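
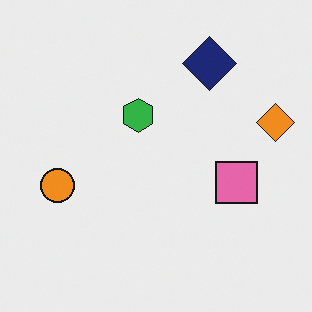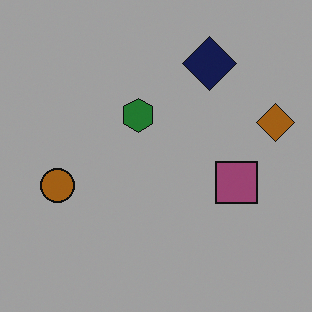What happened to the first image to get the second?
The second image is the first darkened a lot.

Every pixel — background and shapes alike — is uniformly darkened.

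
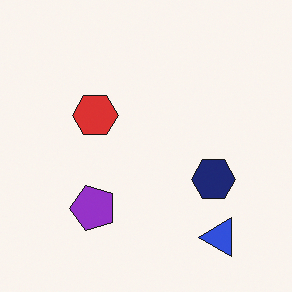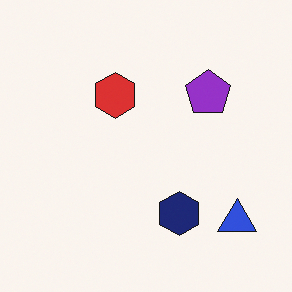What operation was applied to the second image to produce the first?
The transformation is: transposed (reflected across the top-left ↔ bottom-right diagonal).

Shapes have swapped their row and column positions — what was in the top-right is now in the bottom-left — a diagonal reflection.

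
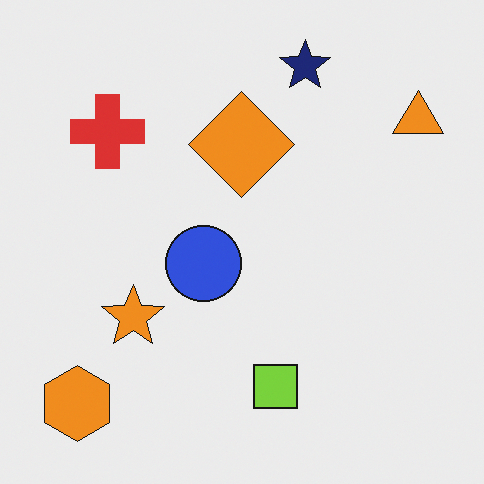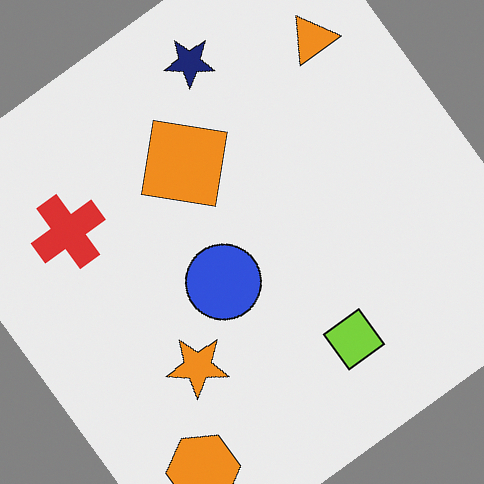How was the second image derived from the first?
Rotated counter-clockwise by a large amount — several tens of degrees.

Every shape is tilted by the same angle and the image corners show triangular fill wedges — a whole-image rotation by a non-right angle.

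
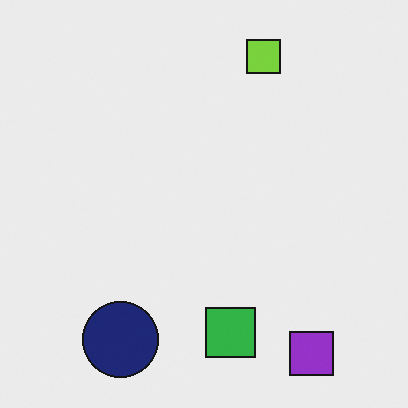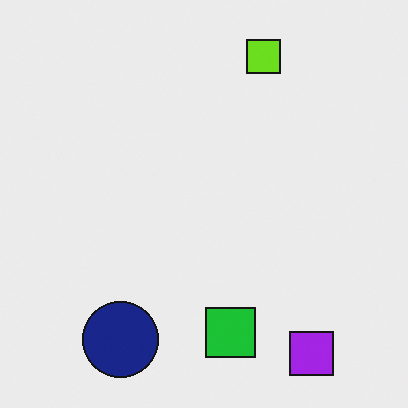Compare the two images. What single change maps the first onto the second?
The image was slightly oversaturated.

All colors are more vivid — a global saturation change.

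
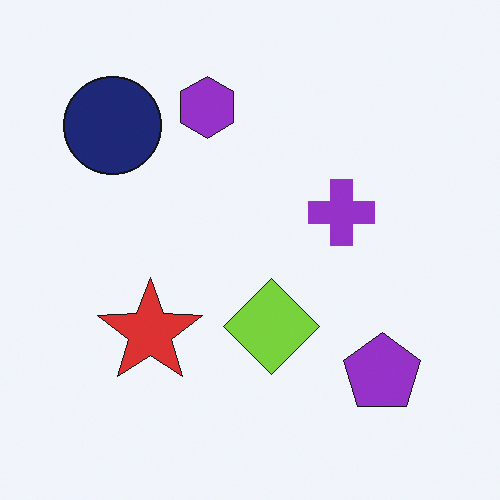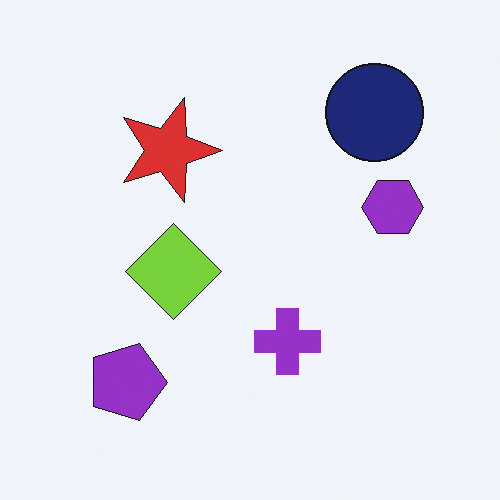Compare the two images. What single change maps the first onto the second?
The image was rotated 90° clockwise.

The navy circle sits in the top-left of the first image and the top-right of the second — consistent with a whole-image 90° clockwise rotation.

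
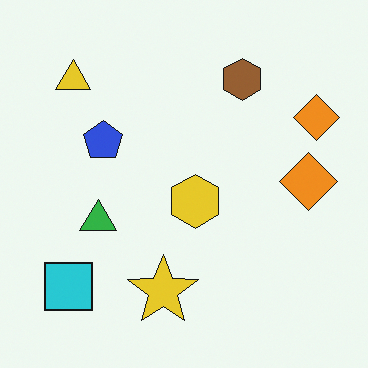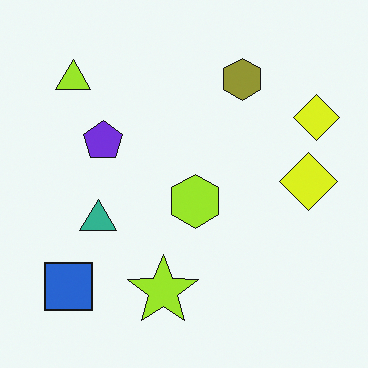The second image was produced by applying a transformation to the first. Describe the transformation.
It was hue-shifted slightly.

Every shape's color has rotated by the same amount around the hue wheel — a uniform hue shift.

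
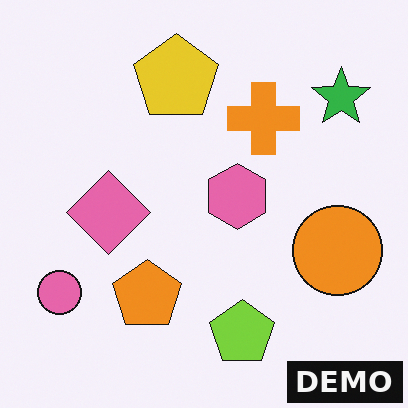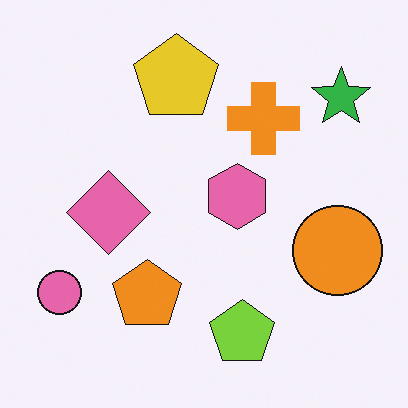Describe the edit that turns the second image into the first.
The transformation is: watermarked with the text "DEMO" in the lower-right corner.

A dark label reading "DEMO" appears in the lower-right corner.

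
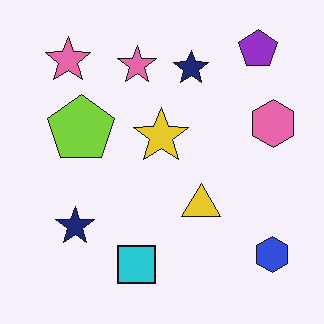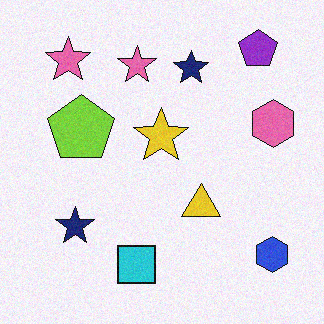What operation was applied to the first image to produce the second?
Degraded with subtle gaussian noise.

Random speckle covers the whole image, including the flat background.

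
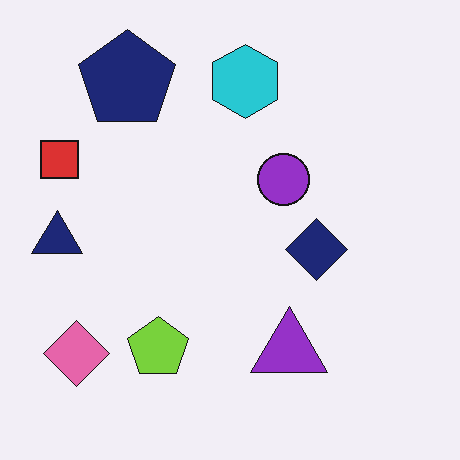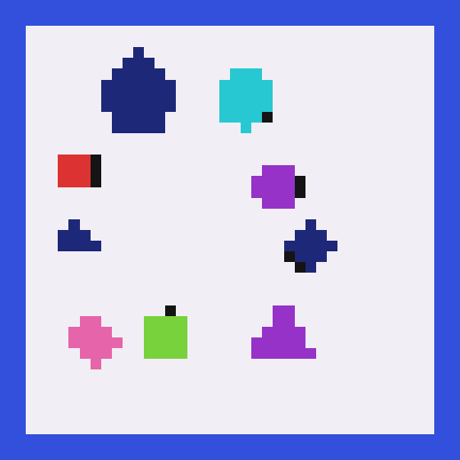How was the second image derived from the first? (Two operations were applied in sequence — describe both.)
The second image is the first coarsely pixelated, then framed with a blue border.

Shapes are reduced to large square blocks; fine edges and outlines are lost — a downscale-then-upscale (mosaic) effect. A solid blue frame runs around the edge of the second image, with the content slightly shrunk inside it.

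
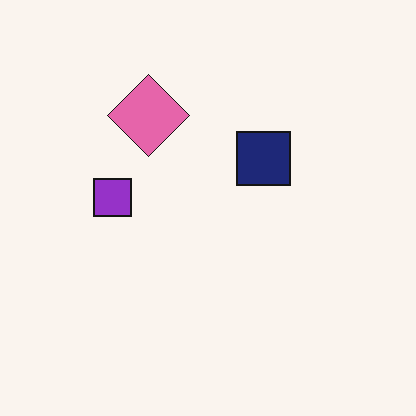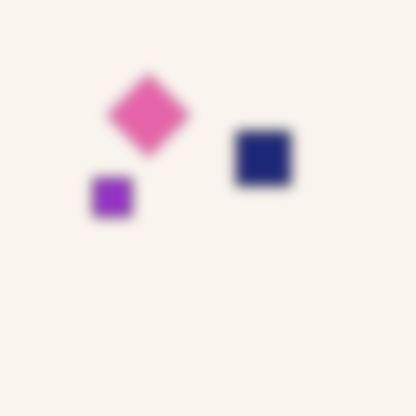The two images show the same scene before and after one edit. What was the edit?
The image was heavily blurred.

Shape edges and outlines are uniformly softened across the whole image.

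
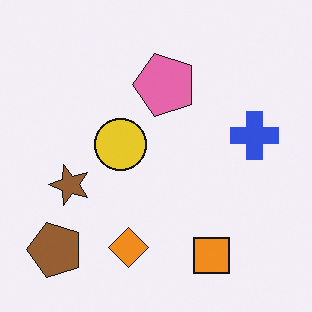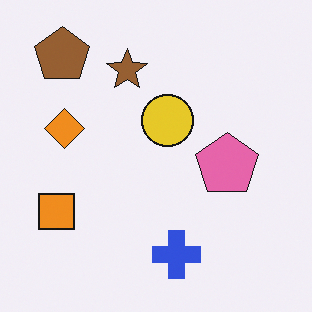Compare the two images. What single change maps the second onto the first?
The image was rotated 90° counter-clockwise.

The brown pentagon sits in the top-left of the second image and the bottom-left of the first — consistent with a whole-image 90° counter-clockwise rotation.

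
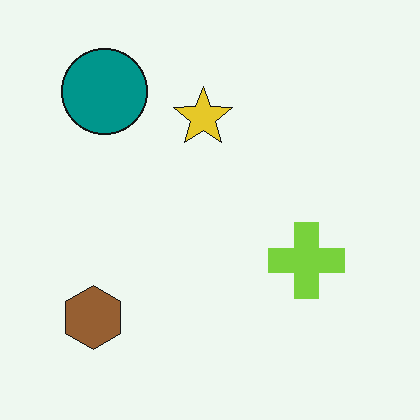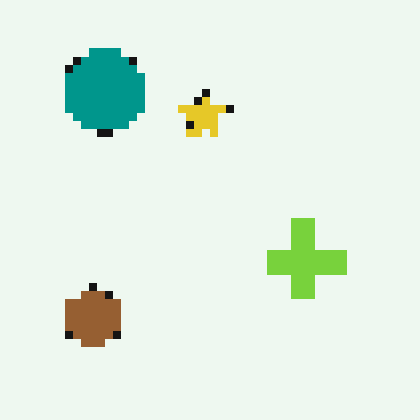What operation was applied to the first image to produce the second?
Pixelated into visible square blocks.

Shapes are reduced to large square blocks; fine edges and outlines are lost — a downscale-then-upscale (mosaic) effect.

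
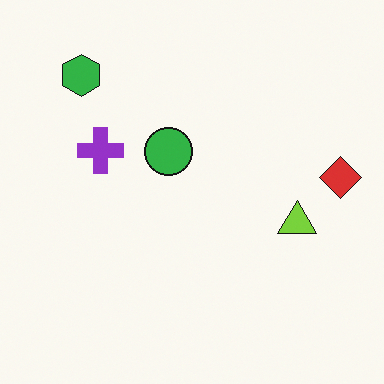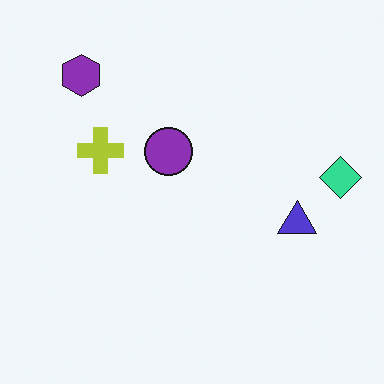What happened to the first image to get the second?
The transformation is: hue-shifted noticeably.

Every shape's color has rotated by the same amount around the hue wheel — a uniform hue shift.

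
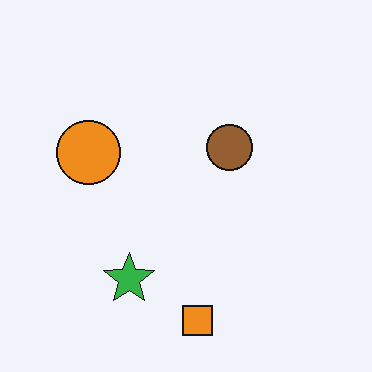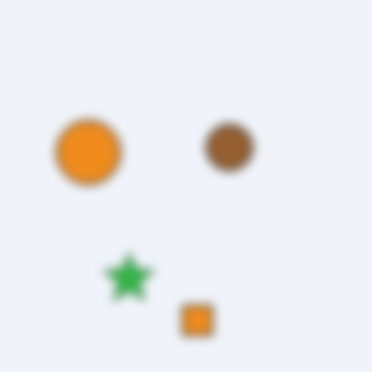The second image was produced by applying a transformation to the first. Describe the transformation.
It was heavily blurred.

Shape edges and outlines are uniformly softened across the whole image.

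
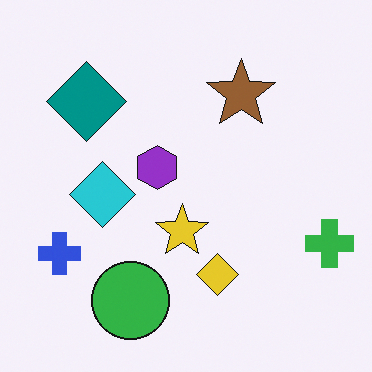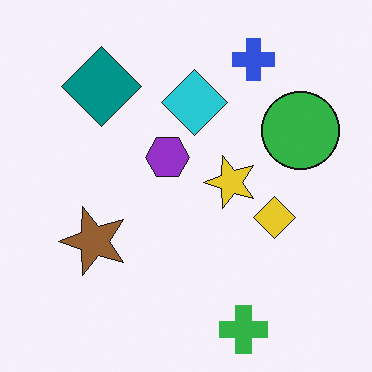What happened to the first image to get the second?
The image was transposed (reflected across the top-left ↔ bottom-right diagonal).

Shapes have swapped their row and column positions — what was in the top-right is now in the bottom-left — a diagonal reflection.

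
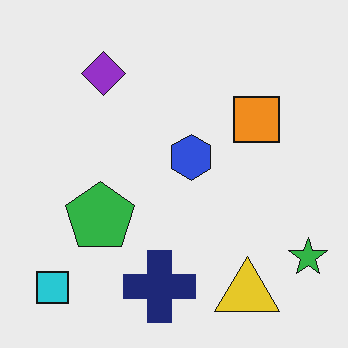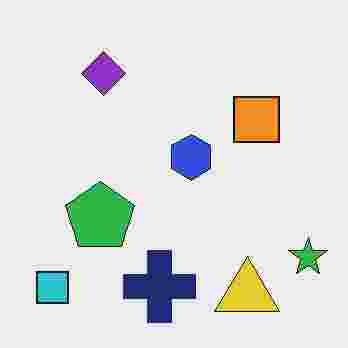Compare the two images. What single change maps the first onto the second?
The transformation is: degraded with heavy JPEG compression.

Blocky 8×8 compression artifacts appear around shape edges and the flat background shows ringing — characteristic JPEG degradation.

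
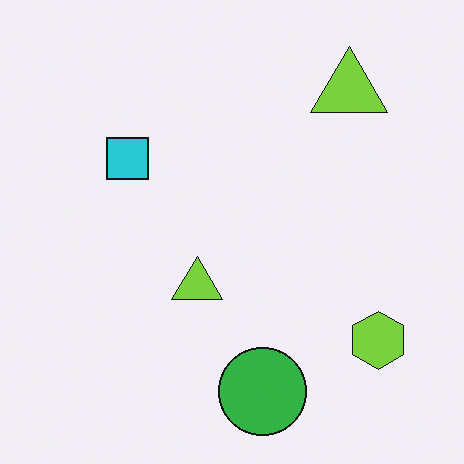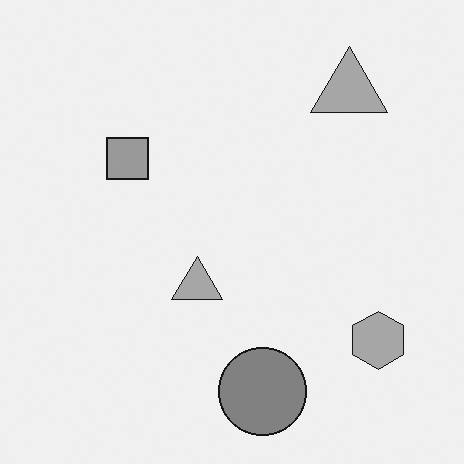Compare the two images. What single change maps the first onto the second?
It was converted to grayscale.

All color is removed — every shape is now a shade of grey.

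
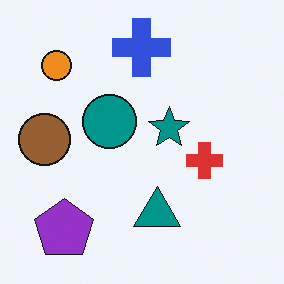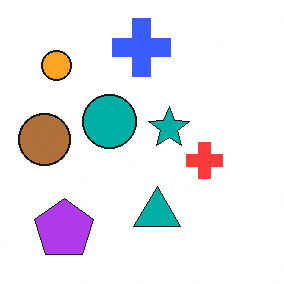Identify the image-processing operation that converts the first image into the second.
This is the original image slightly brightened.

Every pixel — background and shapes alike — is uniformly brightened.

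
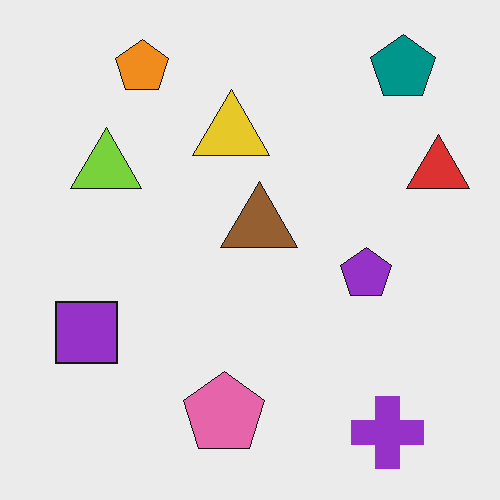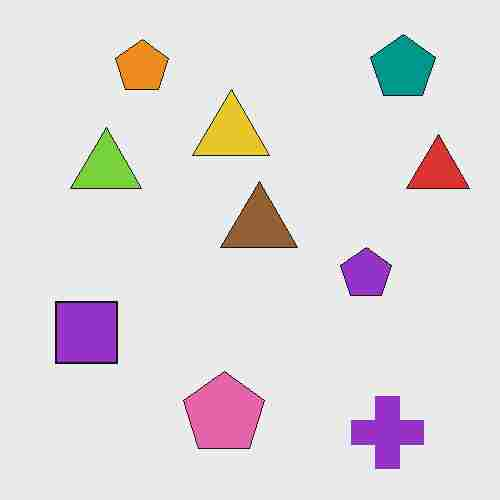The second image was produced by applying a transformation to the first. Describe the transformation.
Heavily JPEG-compressed with obvious blocking artifacts.

Blocky 8×8 compression artifacts appear around shape edges and the flat background shows ringing — characteristic JPEG degradation.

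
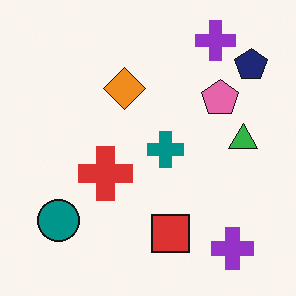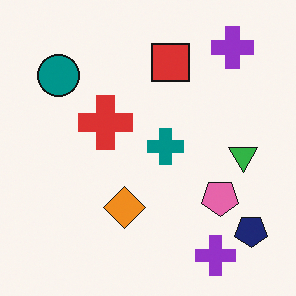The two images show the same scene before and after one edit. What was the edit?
It was flipped vertically (top ↔ bottom).

The red square is in the bottom of the first image and the top of the second — shapes on opposite sides of the horizontal midline have swapped in a mirror flip.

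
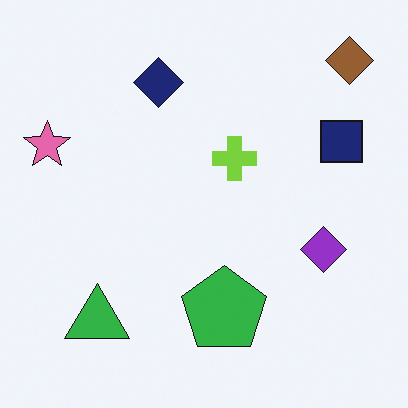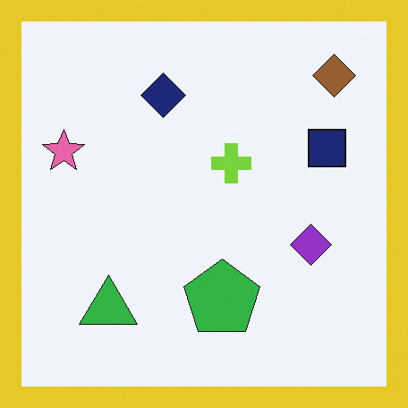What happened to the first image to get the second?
This is the original image framed with a yellow border.

A solid yellow frame runs around the edge of the second image, with the content slightly shrunk inside it.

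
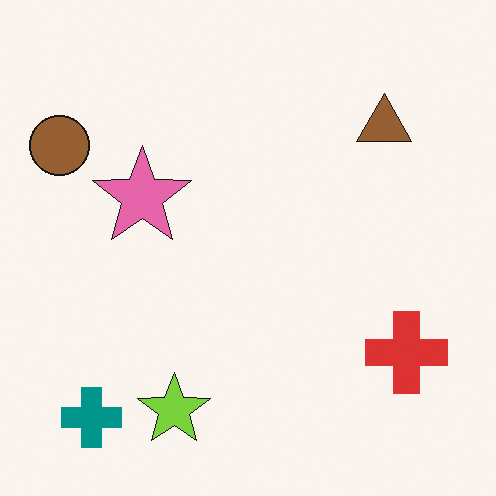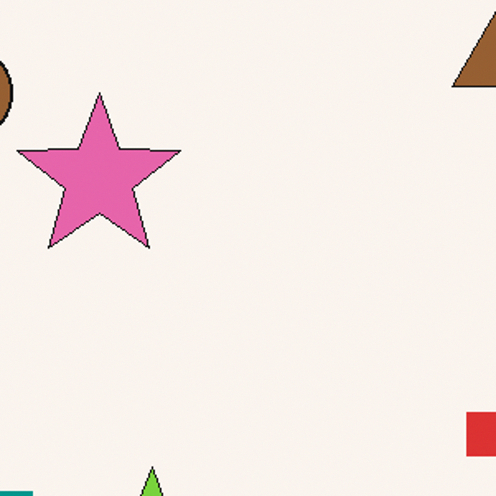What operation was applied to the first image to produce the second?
Cropped tightly and scaled back up.

The visible shapes are larger and the field of view is narrower; shapes near the original edges may be partly or wholly outside the frame — a crop-and-rescale.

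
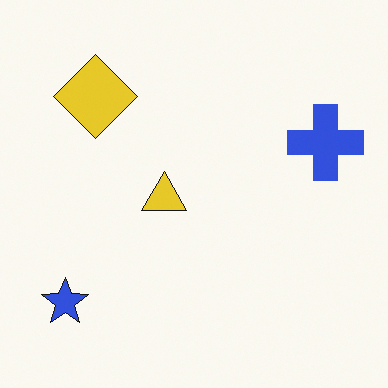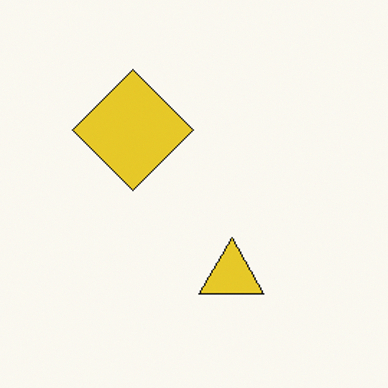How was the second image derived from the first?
The transformation is: cropped slightly and scaled back up.

The visible shapes are larger and the field of view is narrower; shapes near the original edges may be partly or wholly outside the frame — a crop-and-rescale.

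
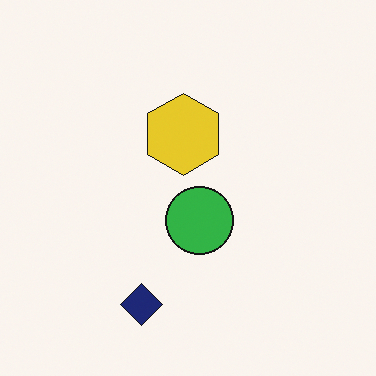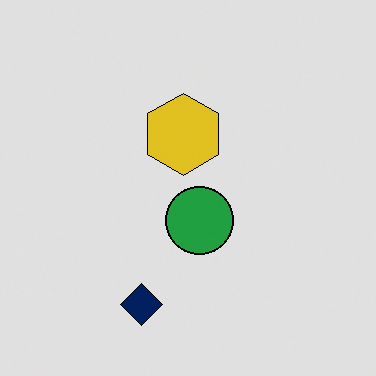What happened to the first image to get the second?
The image was moderately posterized.

Each flat color has snapped to a coarser quantized level — most visibly, the near-white background has dropped to a flat grey.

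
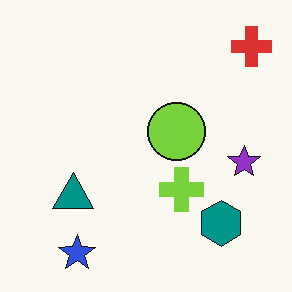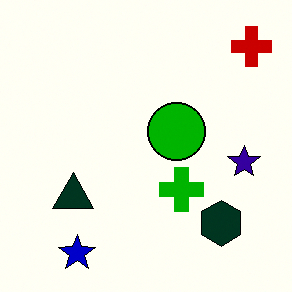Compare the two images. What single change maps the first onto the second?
Given much higher contrast.

Tones are pushed away from mid-grey across the whole image — a global contrast change.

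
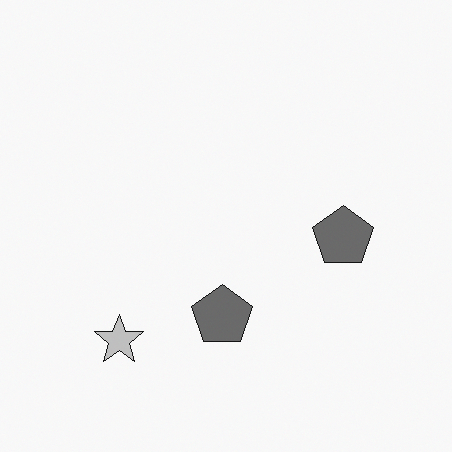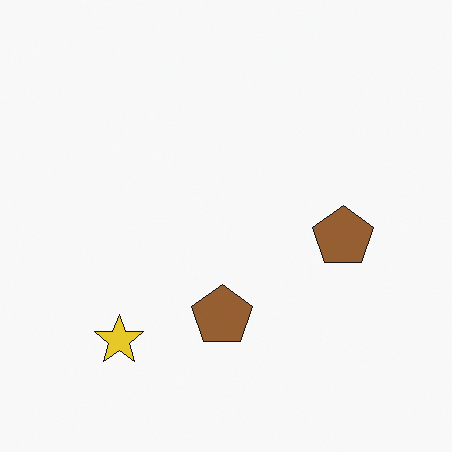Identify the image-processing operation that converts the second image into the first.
This is the original image converted to grayscale.

All color is removed — every shape is now a shade of grey.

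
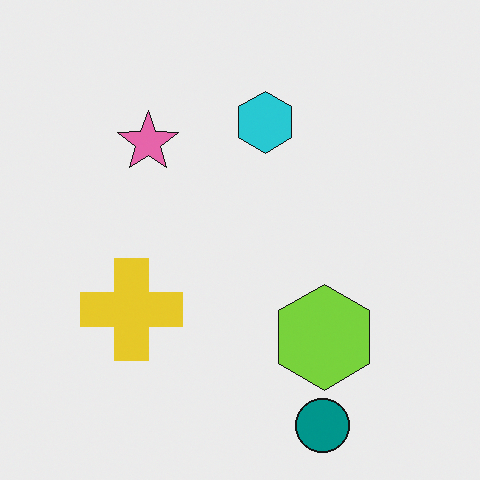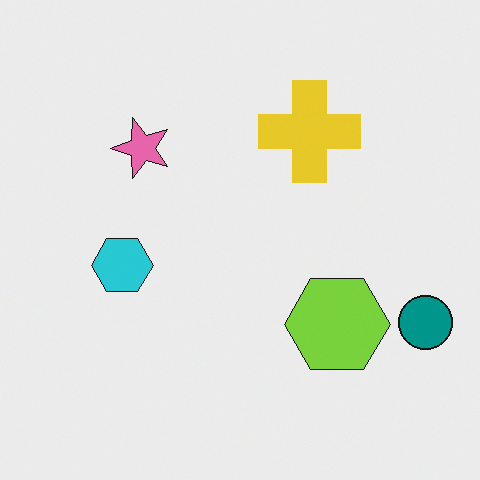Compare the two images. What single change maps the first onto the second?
The second image is the first transposed (reflected across the top-left ↔ bottom-right diagonal).

Shapes have swapped their row and column positions — what was in the top-right is now in the bottom-left — a diagonal reflection.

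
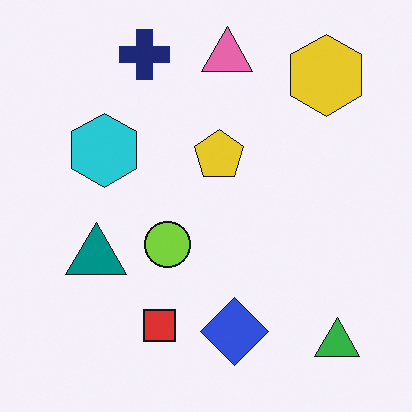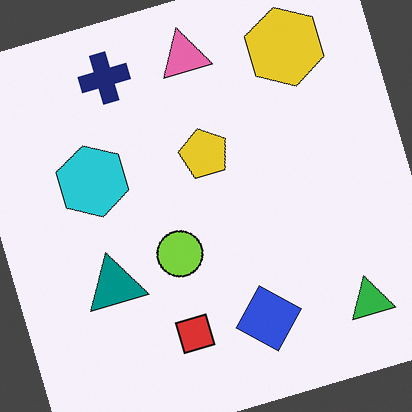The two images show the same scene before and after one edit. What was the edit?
The transformation is: rotated counter-clockwise by a clearly visible amount.

Every shape is tilted by the same angle and the image corners show triangular fill wedges — a whole-image rotation by a non-right angle.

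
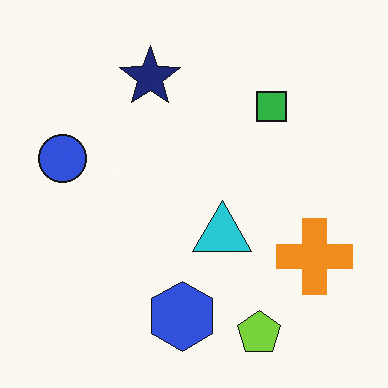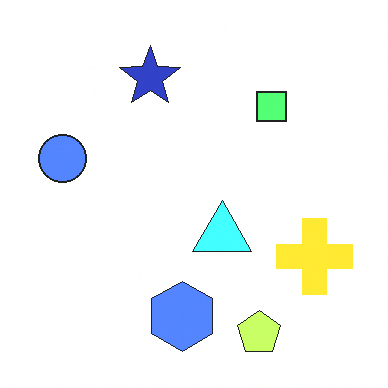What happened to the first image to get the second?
This is the original image noticeably brightened.

Every pixel — background and shapes alike — is uniformly brightened.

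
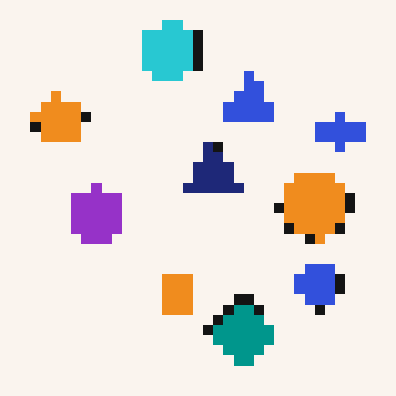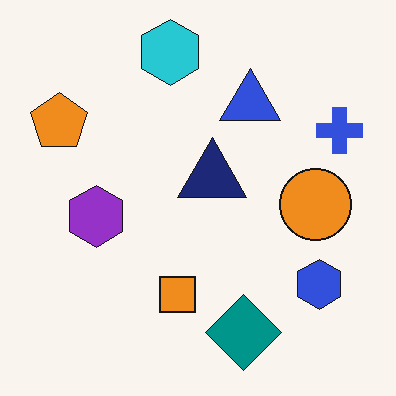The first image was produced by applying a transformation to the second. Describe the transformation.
The image was coarsely pixelated.

Shapes are reduced to large square blocks; fine edges and outlines are lost — a downscale-then-upscale (mosaic) effect.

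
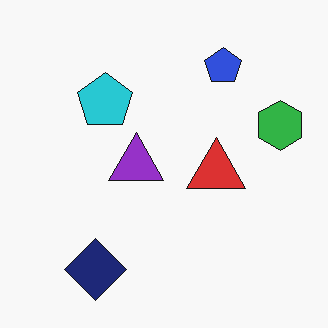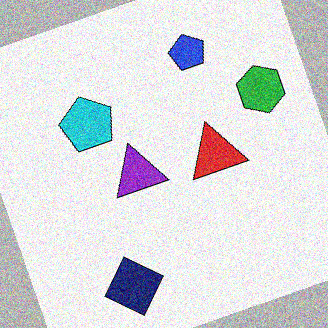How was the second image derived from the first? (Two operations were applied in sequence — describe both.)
Rotated counter-clockwise by a moderate amount, then degraded with moderate additive noise.

Every shape is tilted by the same angle and the image corners show triangular fill wedges — a whole-image rotation by a non-right angle. Random speckle covers the whole image, including the flat background.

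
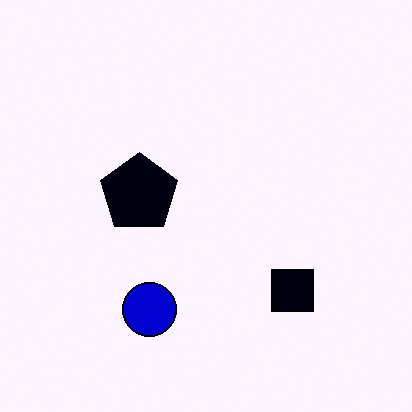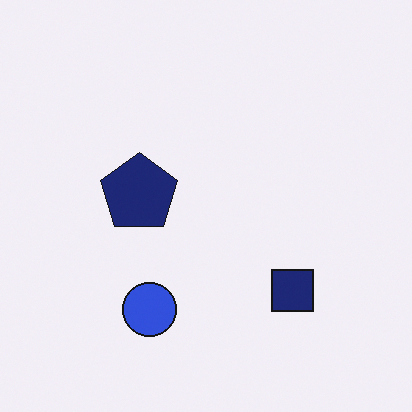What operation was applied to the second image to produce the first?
The transformation is: boosted in contrast.

Tones are pushed away from mid-grey across the whole image — a global contrast change.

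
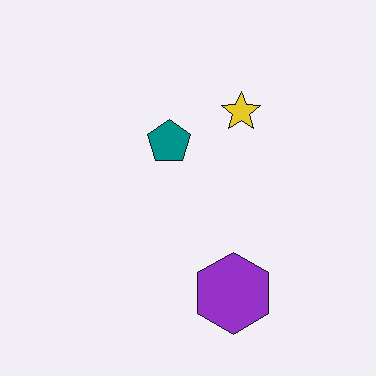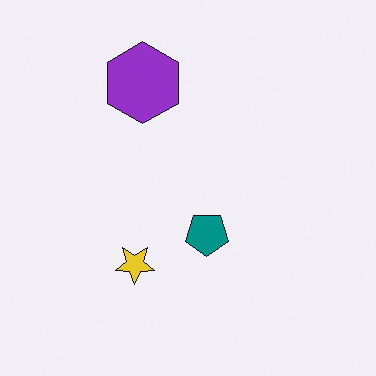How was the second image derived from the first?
The image was rotated 180°.

The purple hexagon sits in the bottom of the first image and the top of the second — consistent with a whole-image 180° rotation.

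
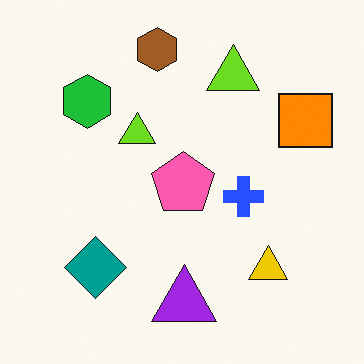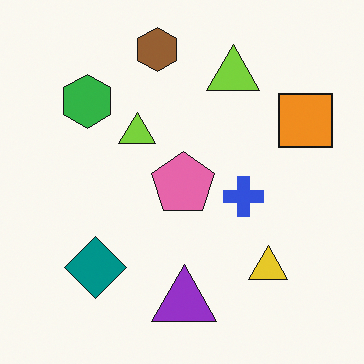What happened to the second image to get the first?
Slightly oversaturated.

All colors are more vivid — a global saturation change.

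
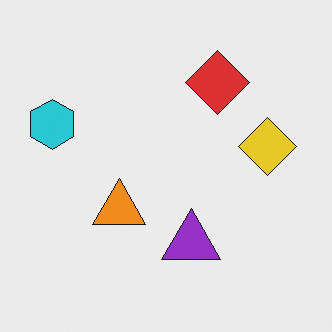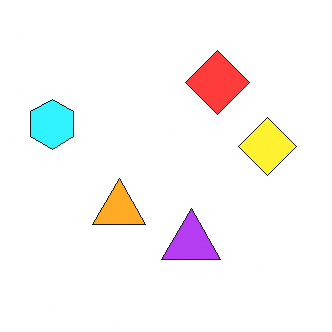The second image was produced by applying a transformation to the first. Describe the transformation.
Slightly brightened.

Every pixel — background and shapes alike — is uniformly brightened.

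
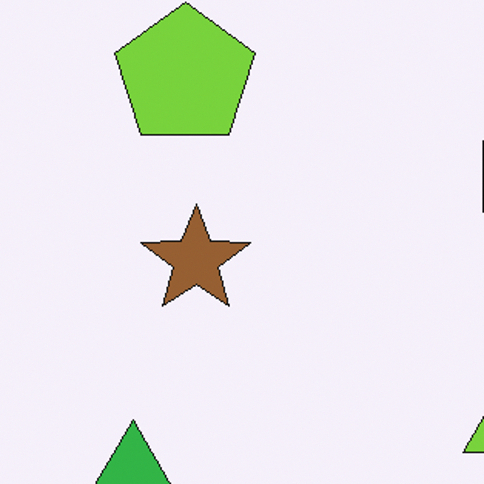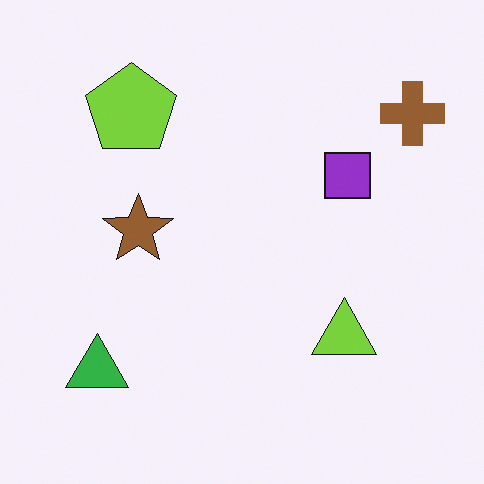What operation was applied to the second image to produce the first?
The first image is the second cropped slightly and scaled back up.

The visible shapes are larger and the field of view is narrower; shapes near the original edges may be partly or wholly outside the frame — a crop-and-rescale.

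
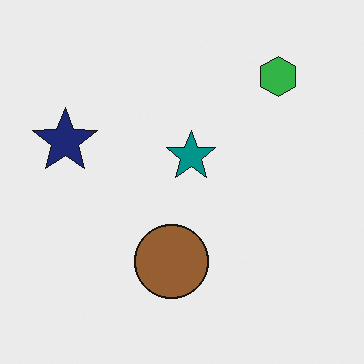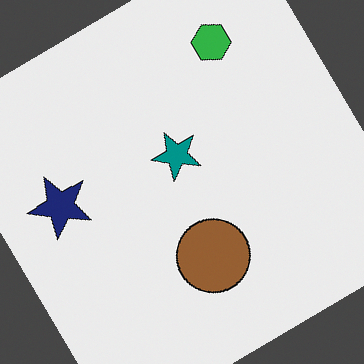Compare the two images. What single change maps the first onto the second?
The second image is the first rotated counter-clockwise by a large amount — several tens of degrees.

Every shape is tilted by the same angle and the image corners show triangular fill wedges — a whole-image rotation by a non-right angle.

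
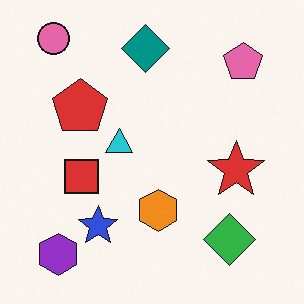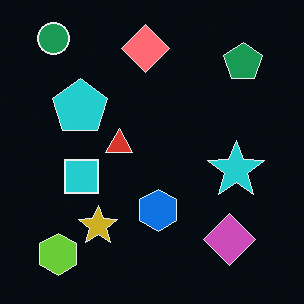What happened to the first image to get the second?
The transformation is: color-inverted (negative).

The light background has become dark and every shape's color is its complement — a photographic negative.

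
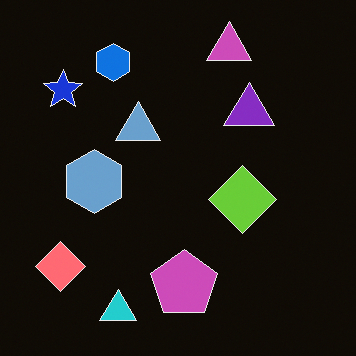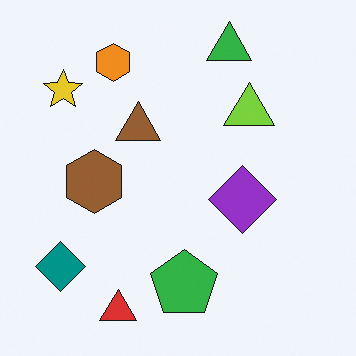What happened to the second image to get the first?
This is the original image color-inverted (negative).

The light background has become dark and every shape's color is its complement — a photographic negative.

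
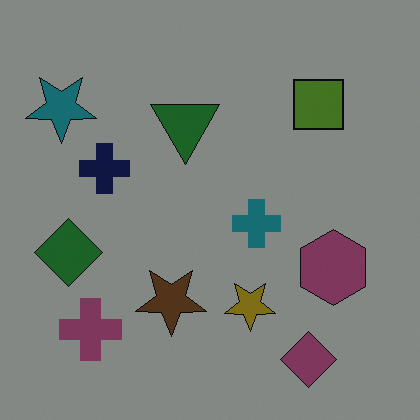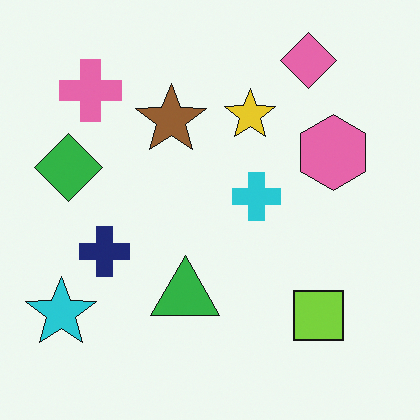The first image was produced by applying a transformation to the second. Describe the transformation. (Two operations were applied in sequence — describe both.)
Flipped vertically (top ↔ bottom), then darkened a lot.

The pink diamond is in the top-right of the second image and the bottom-right of the first — shapes on opposite sides of the horizontal midline have swapped in a mirror flip. Every pixel — background and shapes alike — is uniformly darkened.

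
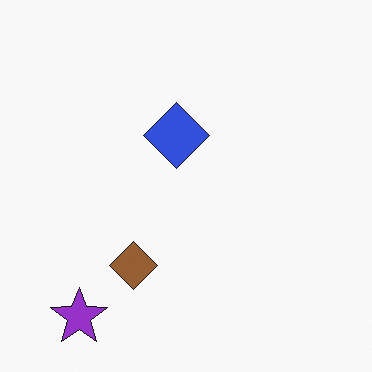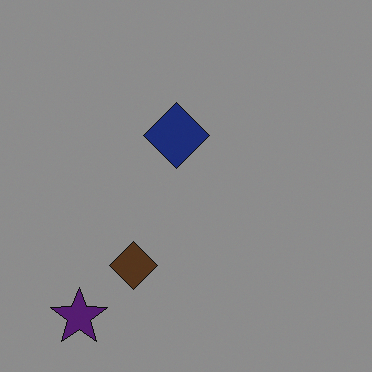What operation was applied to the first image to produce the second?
Substantially darkened.

Every pixel — background and shapes alike — is uniformly darkened.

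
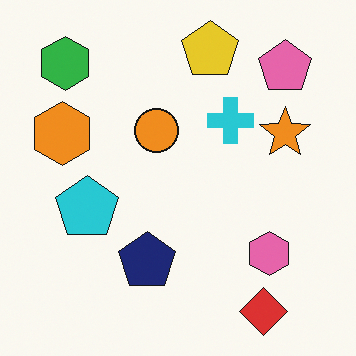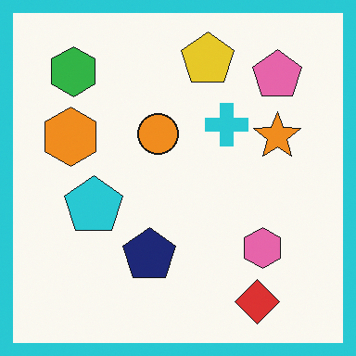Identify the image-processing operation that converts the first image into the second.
The image was framed with a cyan border.

A solid cyan frame runs around the edge of the second image, with the content slightly shrunk inside it.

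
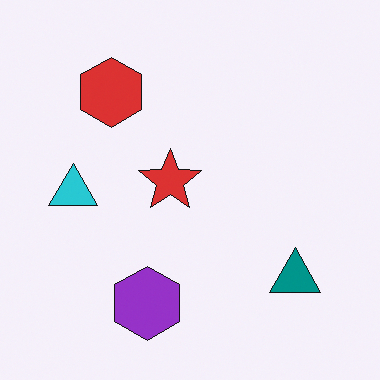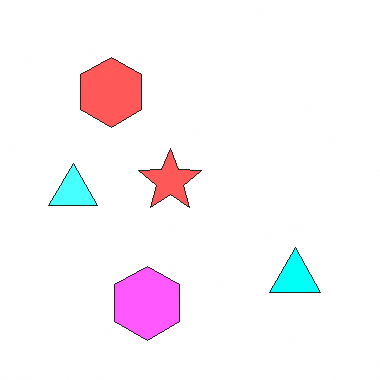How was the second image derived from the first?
Brightened a lot.

Every pixel — background and shapes alike — is uniformly brightened.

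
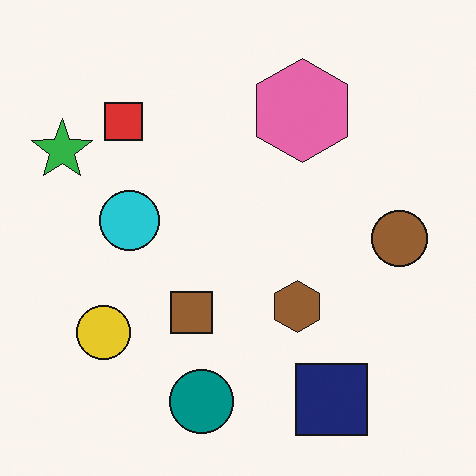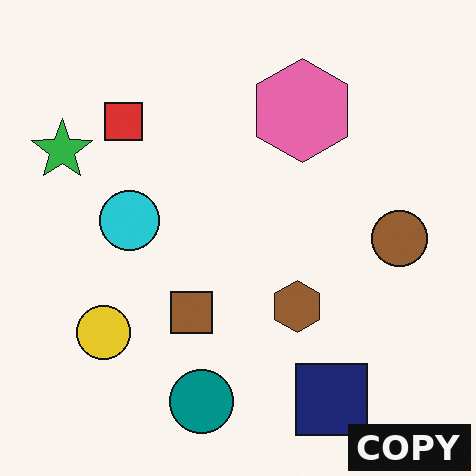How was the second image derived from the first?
Watermarked with the text "COPY" in the lower-right corner.

A dark label reading "COPY" appears in the lower-right corner.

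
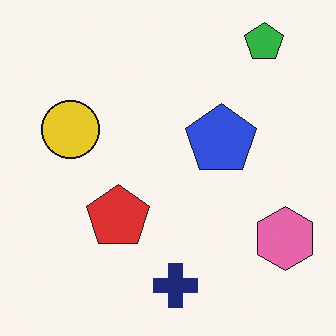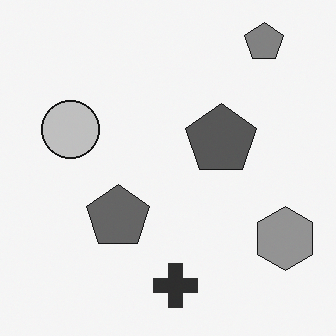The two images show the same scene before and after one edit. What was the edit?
It was converted to grayscale.

All color is removed — every shape is now a shade of grey.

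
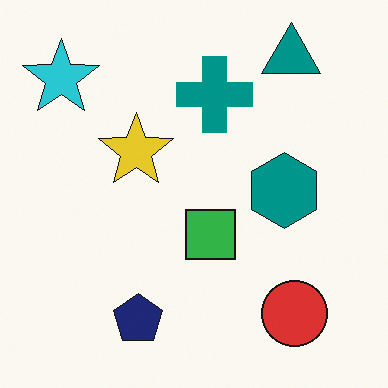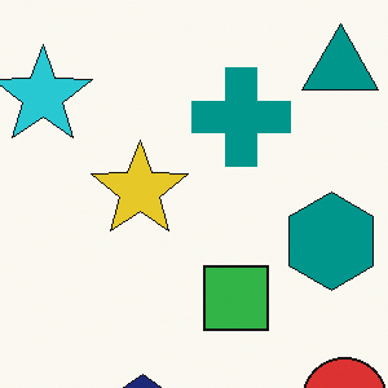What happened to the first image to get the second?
This is the original image cropped to a modestly smaller region and rescaled.

The visible shapes are larger and the field of view is narrower; shapes near the original edges may be partly or wholly outside the frame — a crop-and-rescale.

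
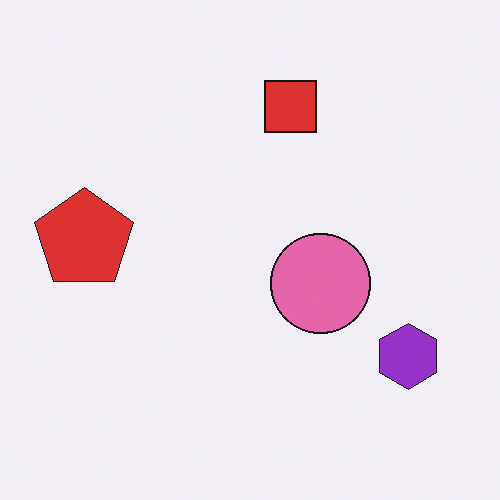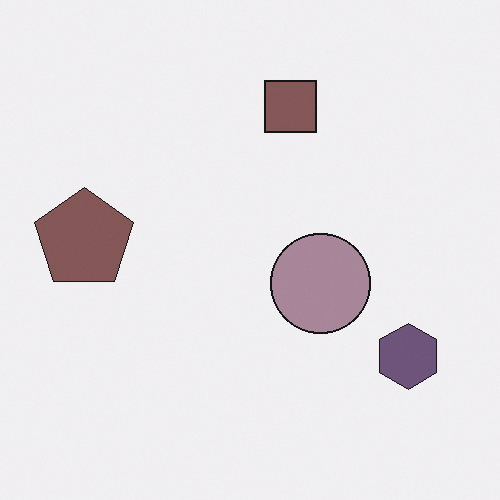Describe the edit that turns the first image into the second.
The transformation is: made much more muted (saturation change).

All colors are more muted and greyish — a global saturation change.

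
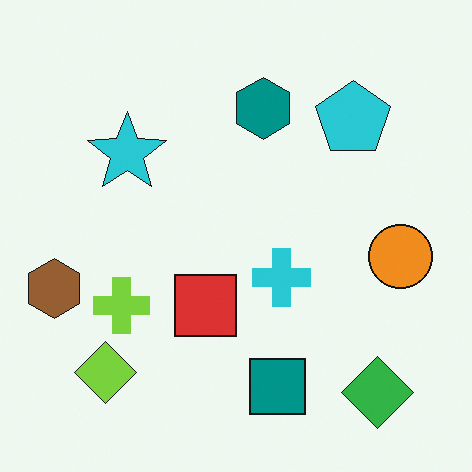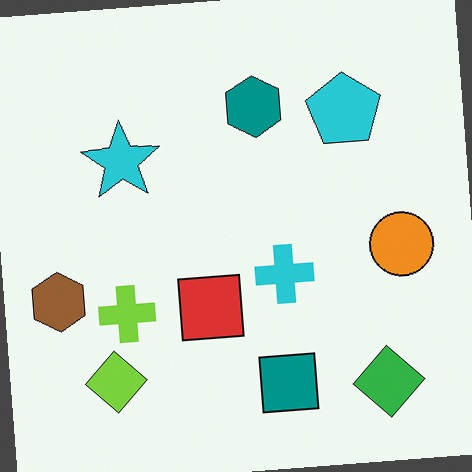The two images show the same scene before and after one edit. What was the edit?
The transformation is: rotated counter-clockwise by a slight angle.

Every shape is tilted by the same angle and the image corners show triangular fill wedges — a whole-image rotation by a non-right angle.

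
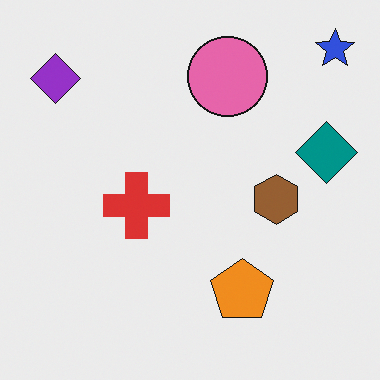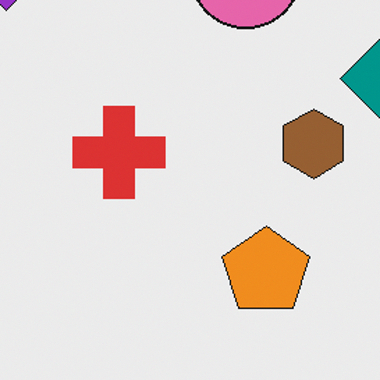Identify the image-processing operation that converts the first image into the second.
The image was cropped slightly and scaled back up.

The visible shapes are larger and the field of view is narrower; shapes near the original edges may be partly or wholly outside the frame — a crop-and-rescale.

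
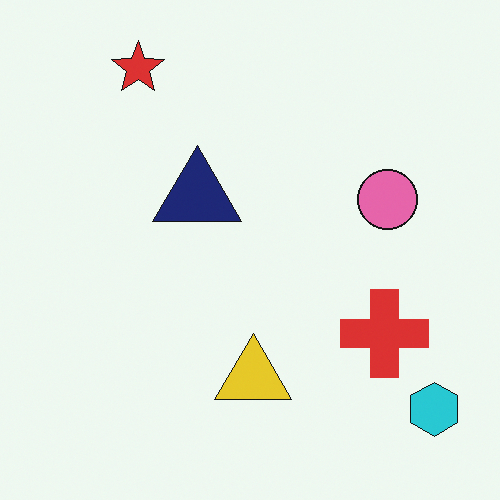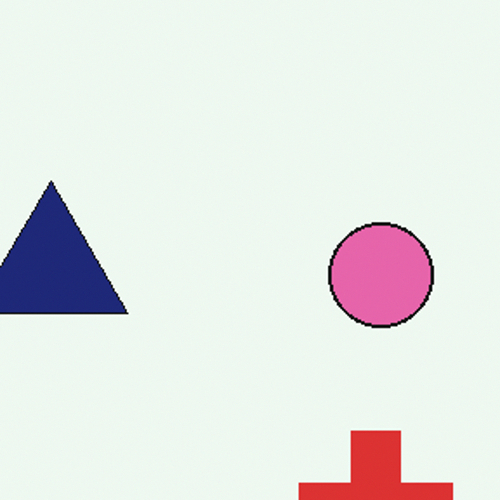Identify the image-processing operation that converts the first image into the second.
It was cropped to a noticeably smaller region and rescaled.

The visible shapes are larger and the field of view is narrower; shapes near the original edges may be partly or wholly outside the frame — a crop-and-rescale.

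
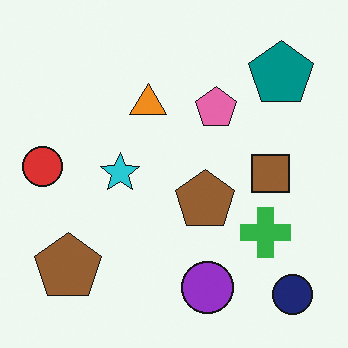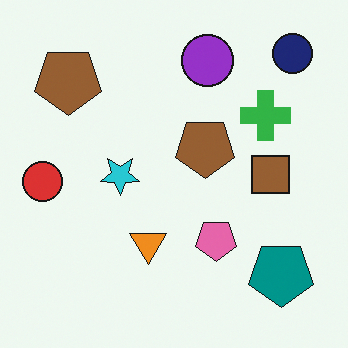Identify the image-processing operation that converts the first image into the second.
The transformation is: flipped vertically (top ↔ bottom).

The navy circle is in the bottom-right of the first image and the top-right of the second — shapes on opposite sides of the horizontal midline have swapped in a mirror flip.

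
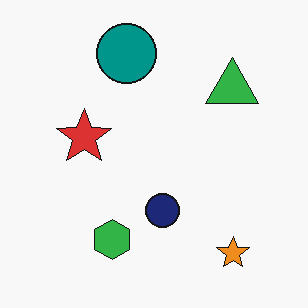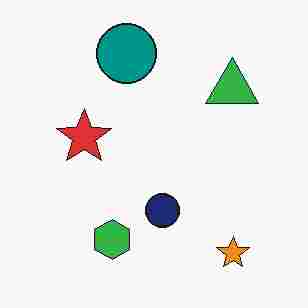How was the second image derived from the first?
The second image is the first degraded with heavy JPEG compression.

Blocky 8×8 compression artifacts appear around shape edges and the flat background shows ringing — characteristic JPEG degradation.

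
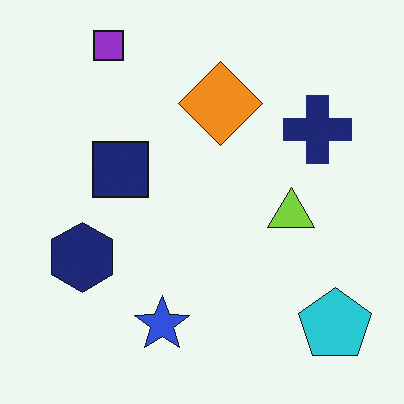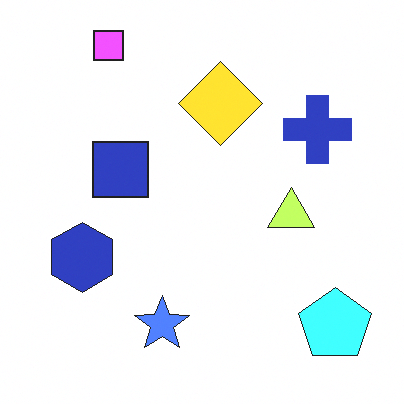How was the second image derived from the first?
The second image is the first brightened a lot.

Every pixel — background and shapes alike — is uniformly brightened.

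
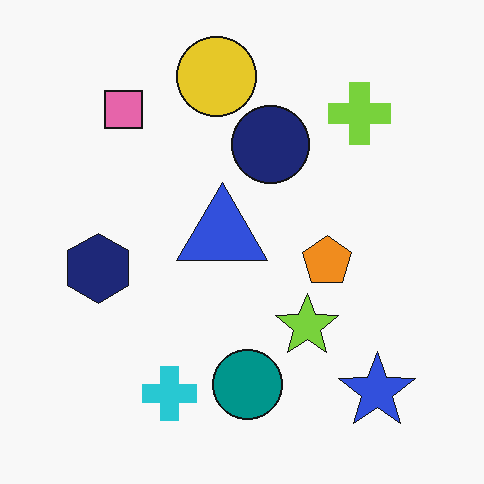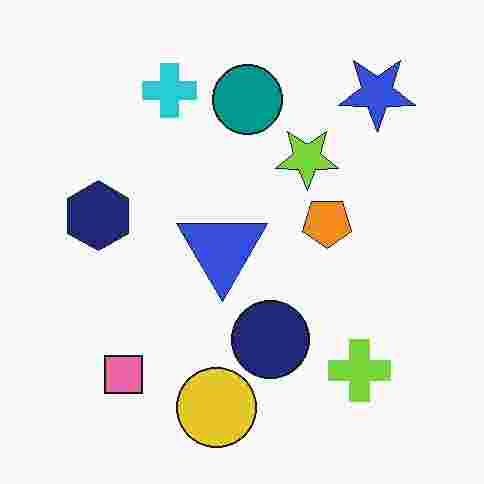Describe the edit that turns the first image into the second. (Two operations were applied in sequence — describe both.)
The image was flipped vertically (top ↔ bottom), then heavily JPEG-compressed with obvious blocking artifacts.

The yellow circle is in the top of the first image and the bottom of the second — shapes on opposite sides of the horizontal midline have swapped in a mirror flip. Blocky 8×8 compression artifacts appear around shape edges and the flat background shows ringing — characteristic JPEG degradation.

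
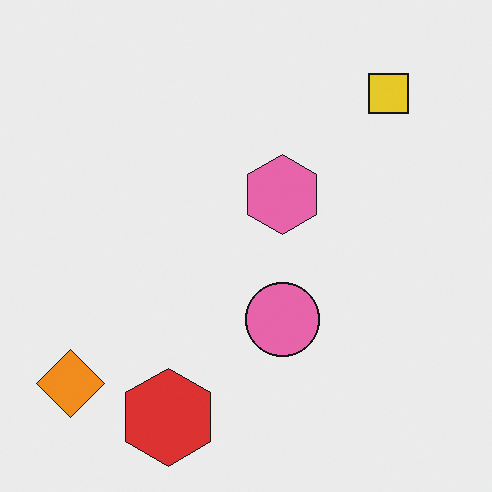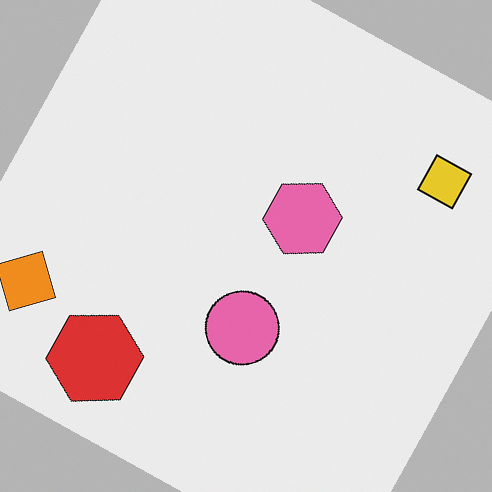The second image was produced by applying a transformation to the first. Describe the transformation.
The transformation is: rotated clockwise by a moderate amount.

Every shape is tilted by the same angle and the image corners show triangular fill wedges — a whole-image rotation by a non-right angle.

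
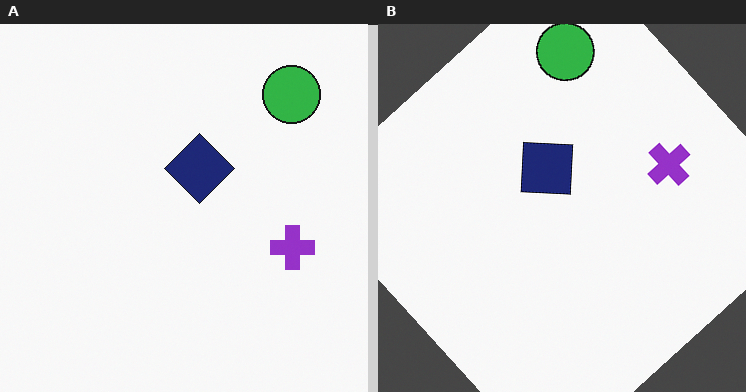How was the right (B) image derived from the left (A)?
This is the original image rotated counter-clockwise by a large amount — several tens of degrees.

Every shape is tilted by the same angle and the image corners show triangular fill wedges — a whole-image rotation by a non-right angle.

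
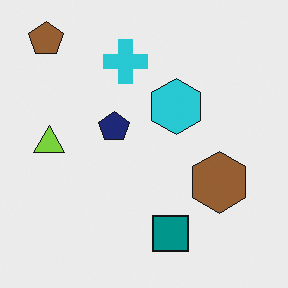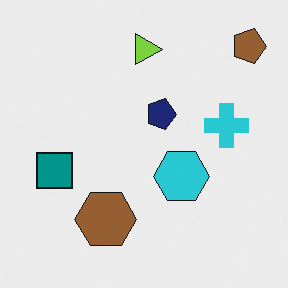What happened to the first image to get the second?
Rotated 90° clockwise.

The brown pentagon sits in the top-left of the first image and the top-right of the second — consistent with a whole-image 90° clockwise rotation.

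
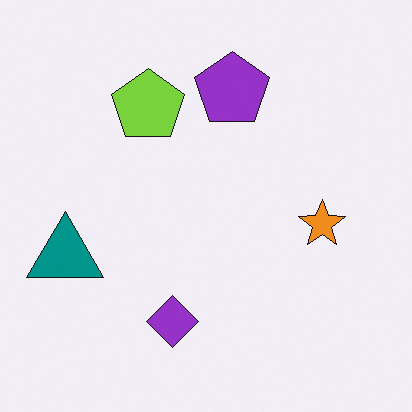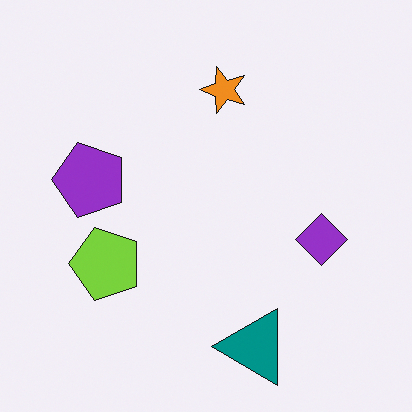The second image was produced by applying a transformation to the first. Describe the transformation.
This is the original image rotated 90° counter-clockwise.

The teal triangle sits in the left of the first image and the bottom of the second — consistent with a whole-image 90° counter-clockwise rotation.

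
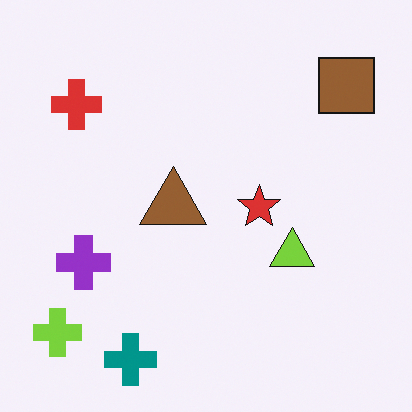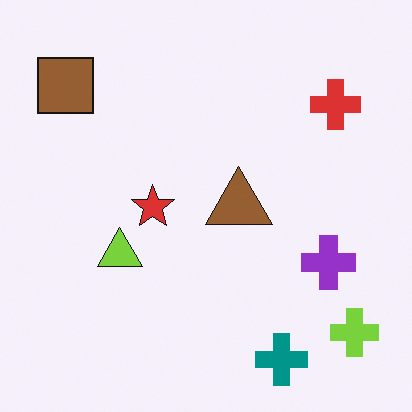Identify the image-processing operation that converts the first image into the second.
The second image is the first flipped horizontally (left ↔ right).

The lime cross is in the bottom-left of the first image and the bottom-right of the second — shapes on opposite sides of the vertical midline have swapped in a mirror flip.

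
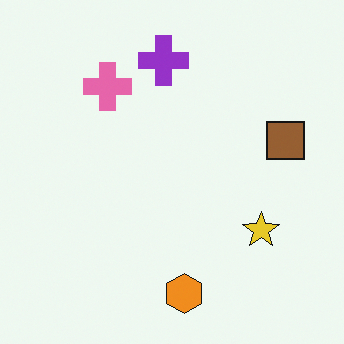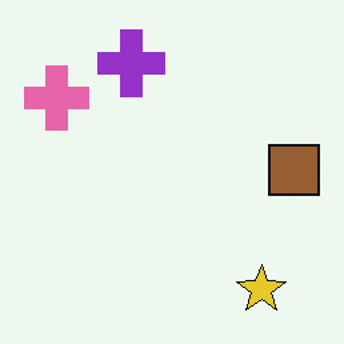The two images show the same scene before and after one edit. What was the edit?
This is the original image cropped to a modestly smaller region and rescaled.

The visible shapes are larger and the field of view is narrower; shapes near the original edges may be partly or wholly outside the frame — a crop-and-rescale.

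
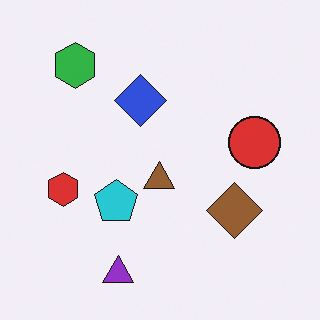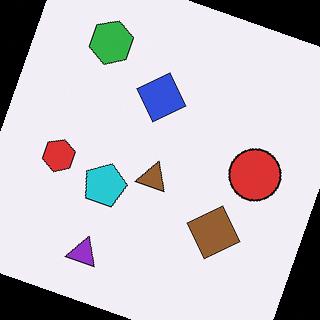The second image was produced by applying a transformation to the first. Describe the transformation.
It was rotated clockwise by a clearly visible amount.

Every shape is tilted by the same angle and the image corners show triangular fill wedges — a whole-image rotation by a non-right angle.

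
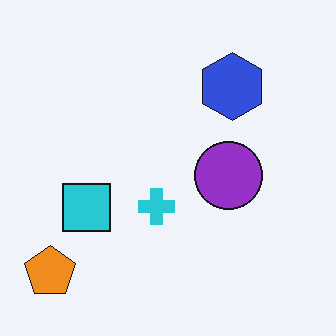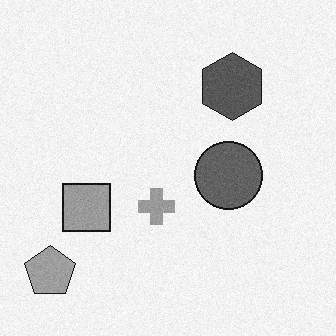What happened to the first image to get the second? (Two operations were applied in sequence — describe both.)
The image was degraded with subtle gaussian noise, then converted to grayscale.

Random speckle covers the whole image, including the flat background. All color is removed — every shape is now a shade of grey.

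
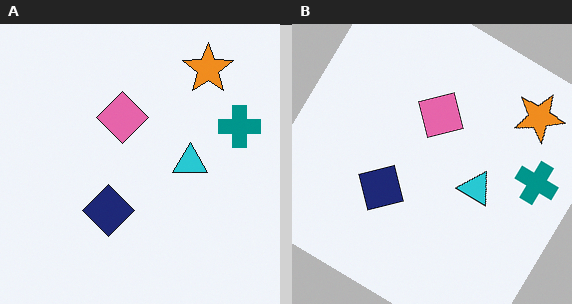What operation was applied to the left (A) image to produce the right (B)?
The transformation is: rotated clockwise by a large amount — several tens of degrees.

Every shape is tilted by the same angle and the image corners show triangular fill wedges — a whole-image rotation by a non-right angle.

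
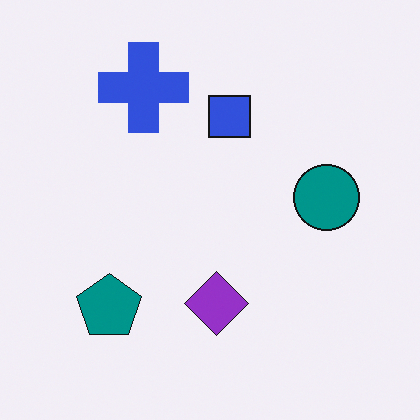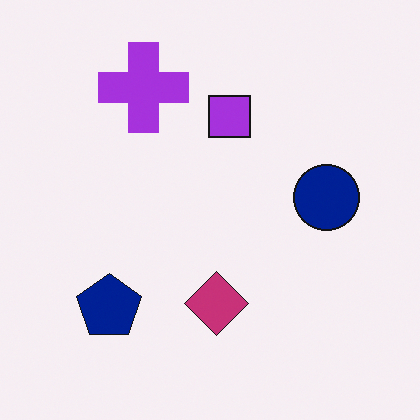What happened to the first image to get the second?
This is the original image hue-shifted slightly.

Every shape's color has rotated by the same amount around the hue wheel — a uniform hue shift.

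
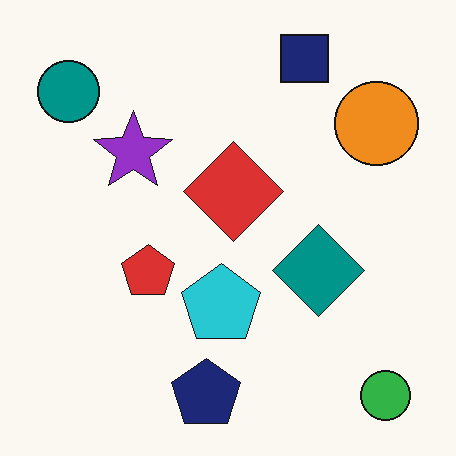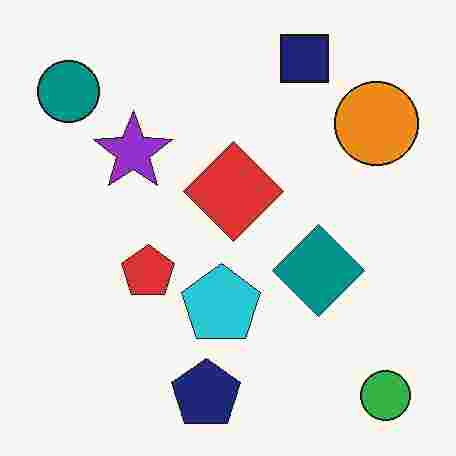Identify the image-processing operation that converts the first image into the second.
The transformation is: degraded with heavy JPEG compression.

Blocky 8×8 compression artifacts appear around shape edges and the flat background shows ringing — characteristic JPEG degradation.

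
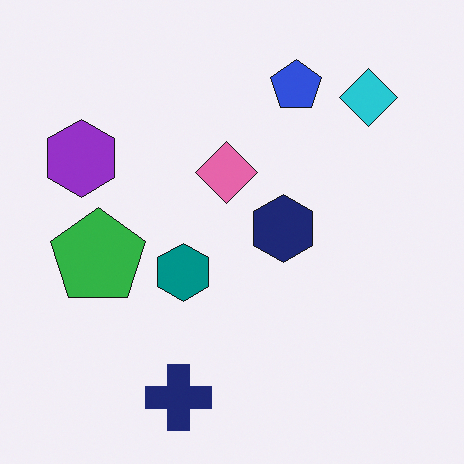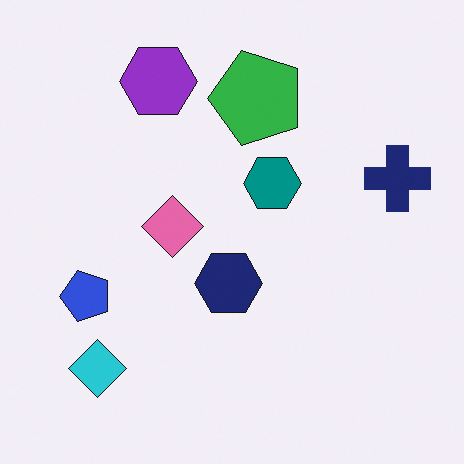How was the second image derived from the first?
The image was transposed (reflected across the top-left ↔ bottom-right diagonal).

Shapes have swapped their row and column positions — what was in the top-right is now in the bottom-left — a diagonal reflection.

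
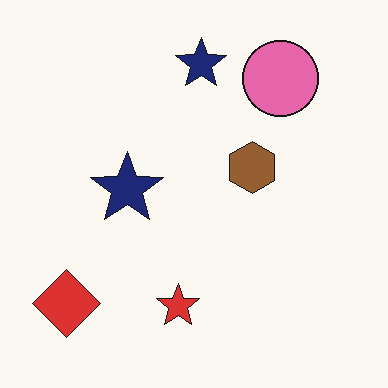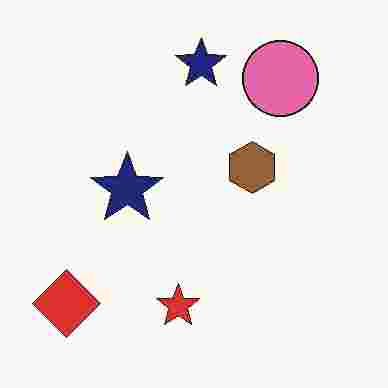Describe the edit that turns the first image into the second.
The transformation is: heavily JPEG-compressed with obvious blocking artifacts.

Blocky 8×8 compression artifacts appear around shape edges and the flat background shows ringing — characteristic JPEG degradation.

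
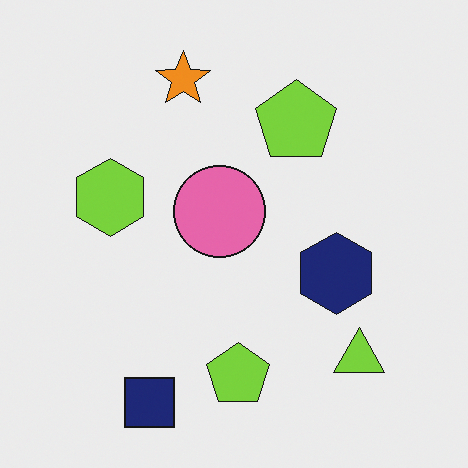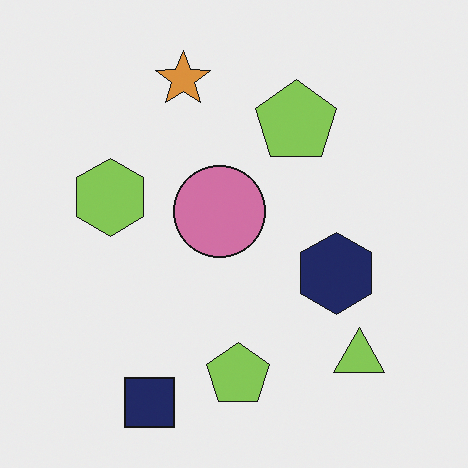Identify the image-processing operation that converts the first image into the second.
The image was slightly desaturated.

All colors are more muted and greyish — a global saturation change.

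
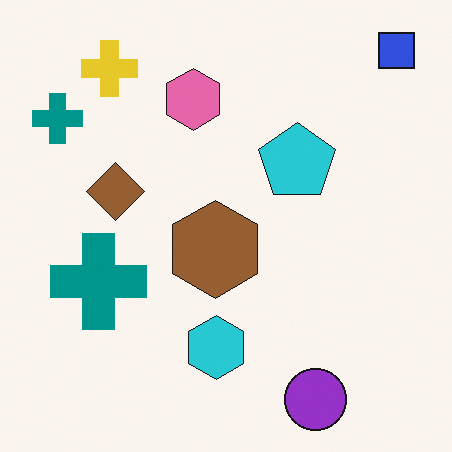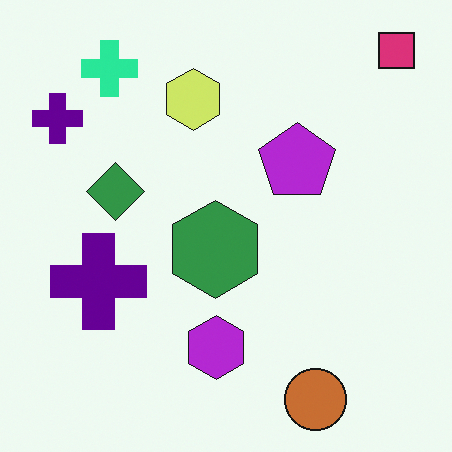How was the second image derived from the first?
The image was hue-shifted noticeably.

Every shape's color has rotated by the same amount around the hue wheel — a uniform hue shift.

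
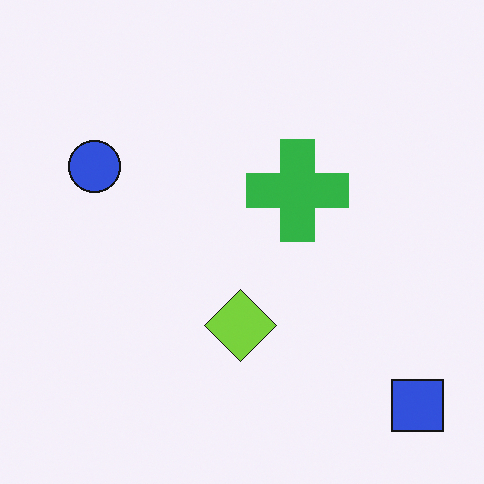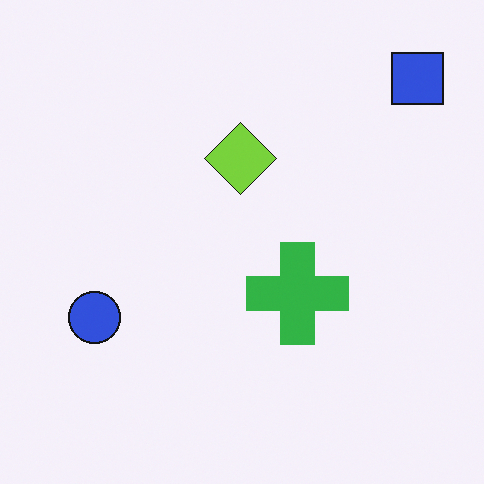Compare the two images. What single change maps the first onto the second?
The transformation is: flipped vertically (top ↔ bottom).

The blue square is in the bottom-right of the first image and the top-right of the second — shapes on opposite sides of the horizontal midline have swapped in a mirror flip.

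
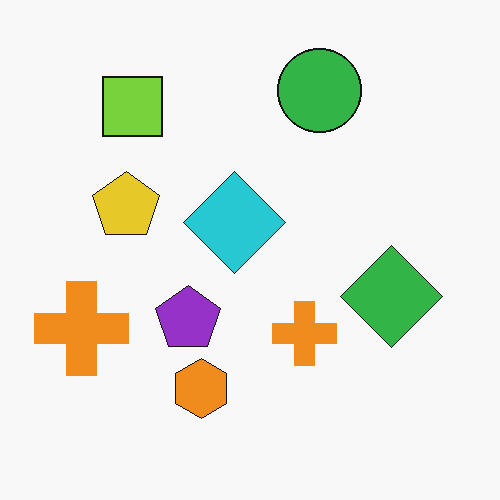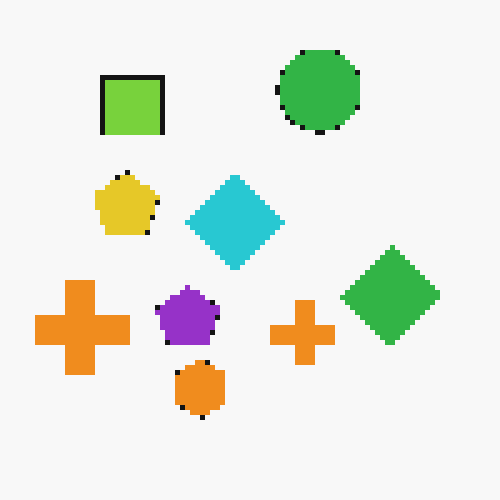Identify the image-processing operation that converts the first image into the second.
The second image is the first lightly pixelated (a mild mosaic effect).

Shapes are reduced to large square blocks; fine edges and outlines are lost — a downscale-then-upscale (mosaic) effect.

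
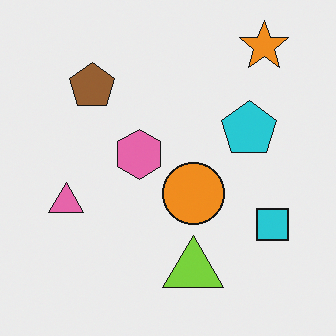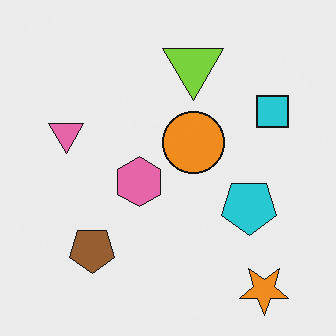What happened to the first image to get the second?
Flipped vertically (top ↔ bottom).

The orange star is in the top-right of the first image and the bottom-right of the second — shapes on opposite sides of the horizontal midline have swapped in a mirror flip.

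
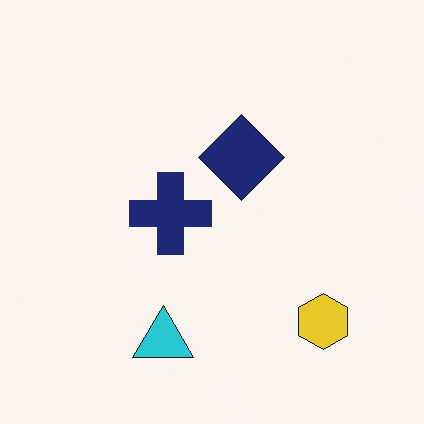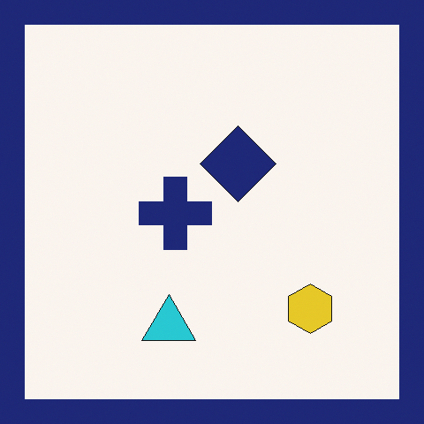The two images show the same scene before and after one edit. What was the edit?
The second image is the first framed with a navy border.

A solid navy frame runs around the edge of the second image, with the content slightly shrunk inside it.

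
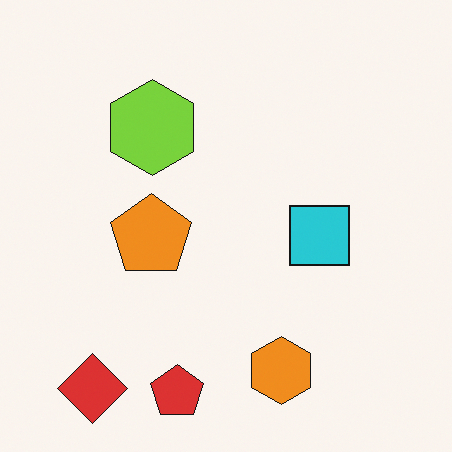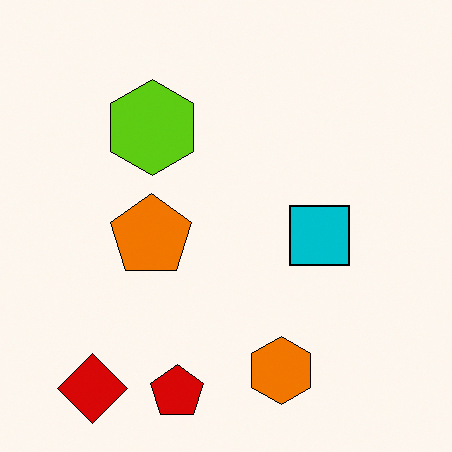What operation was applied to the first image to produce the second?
The image was given slightly increased contrast.

Tones are pushed away from mid-grey across the whole image — a global contrast change.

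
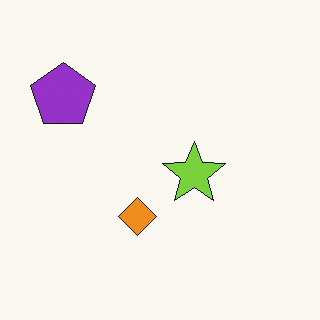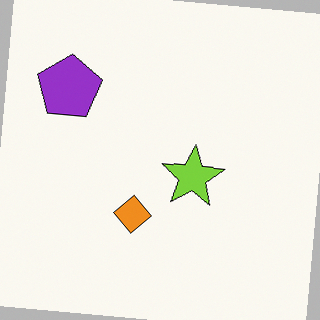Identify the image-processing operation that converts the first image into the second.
The second image is the first rotated clockwise by a small amount.

Every shape is tilted by the same angle and the image corners show triangular fill wedges — a whole-image rotation by a non-right angle.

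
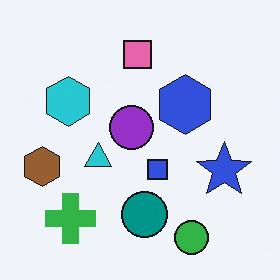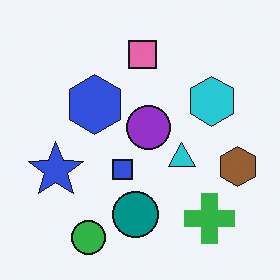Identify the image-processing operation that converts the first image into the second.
The image was flipped horizontally (left ↔ right).

The brown hexagon is in the left of the first image and the right of the second — shapes on opposite sides of the vertical midline have swapped in a mirror flip.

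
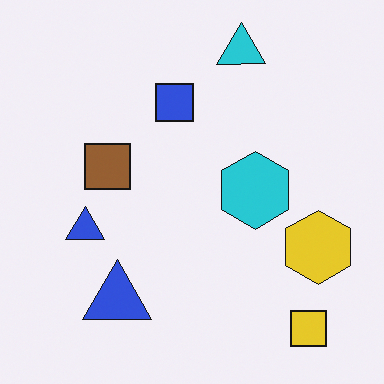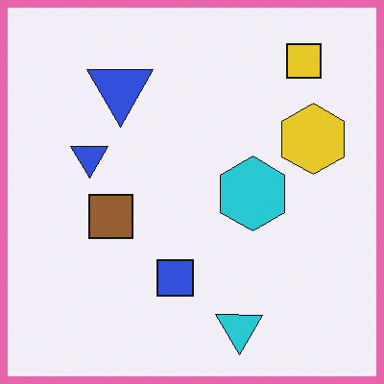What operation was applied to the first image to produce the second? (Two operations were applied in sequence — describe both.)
This is the original image flipped vertically (top ↔ bottom), then framed with a pink border.

The cyan triangle is in the top of the first image and the bottom of the second — shapes on opposite sides of the horizontal midline have swapped in a mirror flip. A solid pink frame runs around the edge of the second image, with the content slightly shrunk inside it.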